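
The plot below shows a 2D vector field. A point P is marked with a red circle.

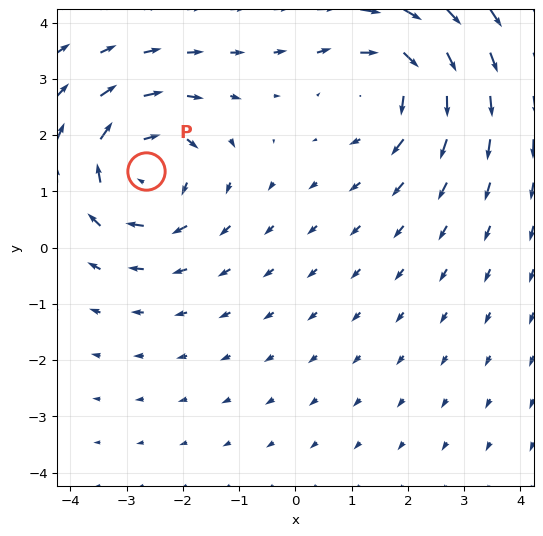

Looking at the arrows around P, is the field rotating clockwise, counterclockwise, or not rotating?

Near P at (-2.7, 1.4) the arrows circulate clockwise. The curl (z-component) there is about -4; negative curl means clockwise rotation.

clockwise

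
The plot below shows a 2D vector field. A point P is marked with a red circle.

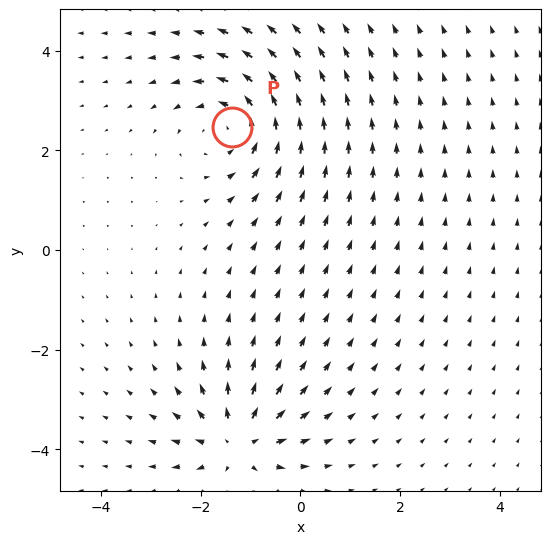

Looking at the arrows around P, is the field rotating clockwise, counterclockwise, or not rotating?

counterclockwise

Near P at (-1.4, 2.5) the arrows circulate counterclockwise. The curl (z-component) there is about +3; positive curl means counterclockwise rotation.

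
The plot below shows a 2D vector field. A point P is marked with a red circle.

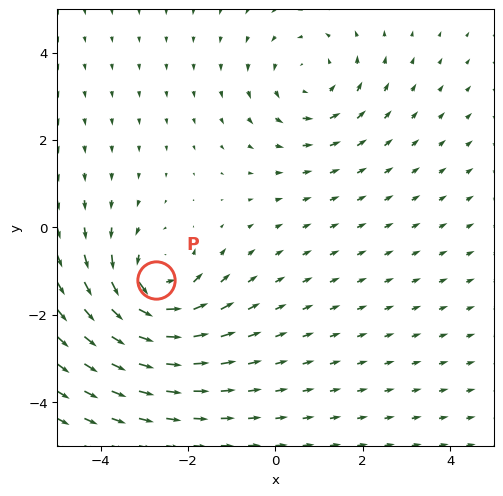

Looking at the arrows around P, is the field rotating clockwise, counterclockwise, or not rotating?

Near P at (-2.7, -1.2) the arrows circulate counterclockwise. The curl (z-component) there is about +4; positive curl means counterclockwise rotation.

counterclockwise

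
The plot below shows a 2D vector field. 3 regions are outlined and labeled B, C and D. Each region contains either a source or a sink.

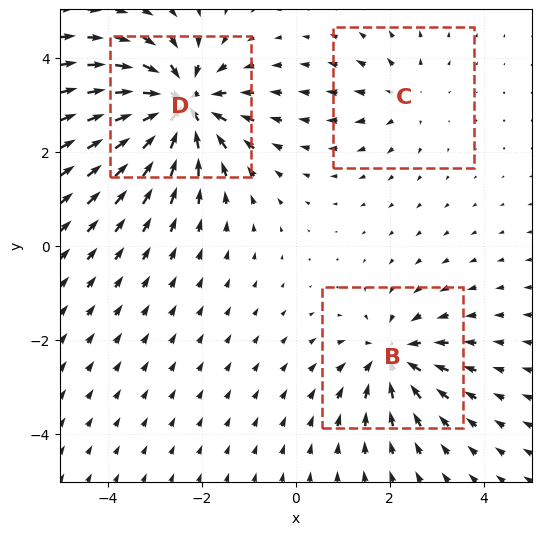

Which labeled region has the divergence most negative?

D

Divergence at each region's feature centre — B: about -4, C: about +2, D: about -6. Region D is most negative.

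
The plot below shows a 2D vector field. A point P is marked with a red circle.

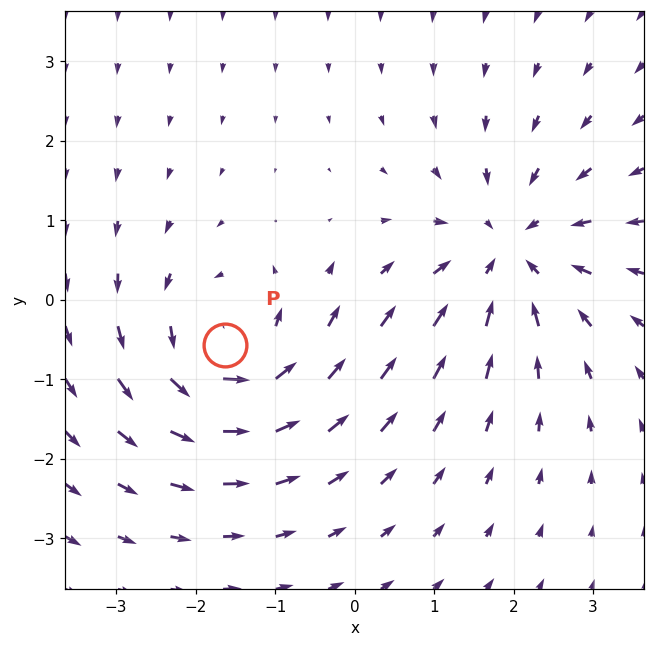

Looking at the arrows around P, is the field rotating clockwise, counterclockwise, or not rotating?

Near P at (-1.6, -0.6) the arrows circulate counterclockwise. The curl (z-component) there is about +4; positive curl means counterclockwise rotation.

counterclockwise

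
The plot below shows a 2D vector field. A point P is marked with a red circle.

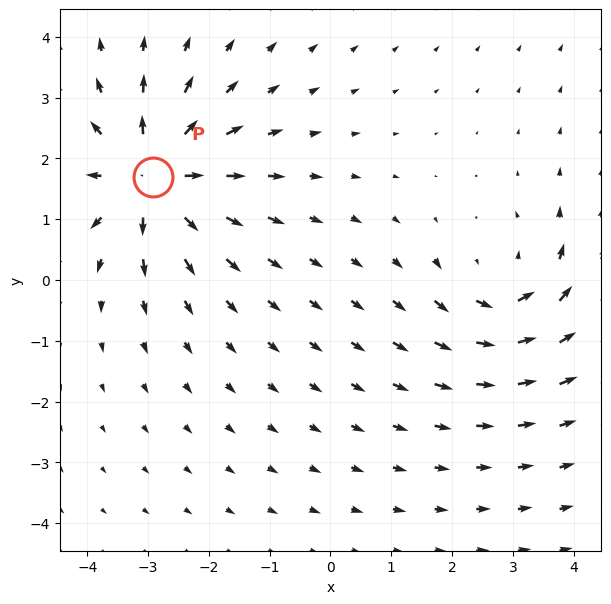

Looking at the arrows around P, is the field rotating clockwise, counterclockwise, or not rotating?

Near P at (-2.9, 1.7) the arrows show no circulation. The curl there is ≈0.

not rotating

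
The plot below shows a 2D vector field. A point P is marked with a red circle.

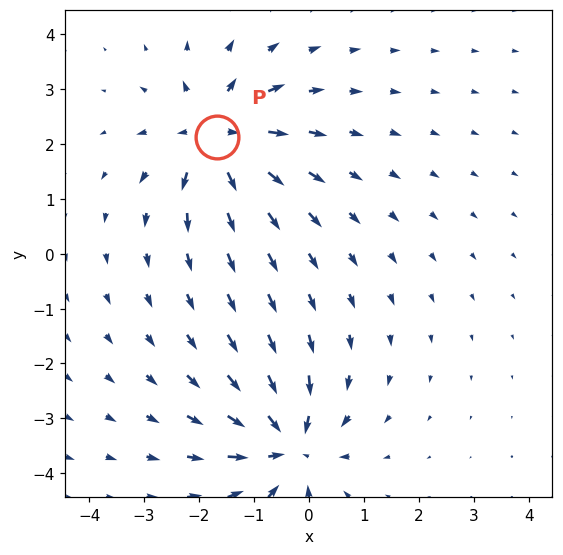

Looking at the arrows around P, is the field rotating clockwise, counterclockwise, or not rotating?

not rotating

Near P at (-1.7, 2.1) the arrows show no circulation. The curl there is ≈0.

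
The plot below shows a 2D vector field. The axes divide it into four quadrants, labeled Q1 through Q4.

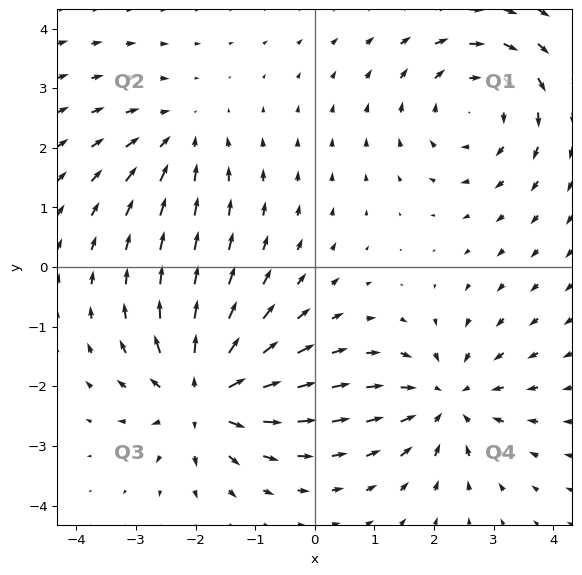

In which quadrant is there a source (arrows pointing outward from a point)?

The source sits at approximately (-1.9, -2.2), which lies in quadrant Q3. The divergence there is about +6, positive as expected for a source.

Q3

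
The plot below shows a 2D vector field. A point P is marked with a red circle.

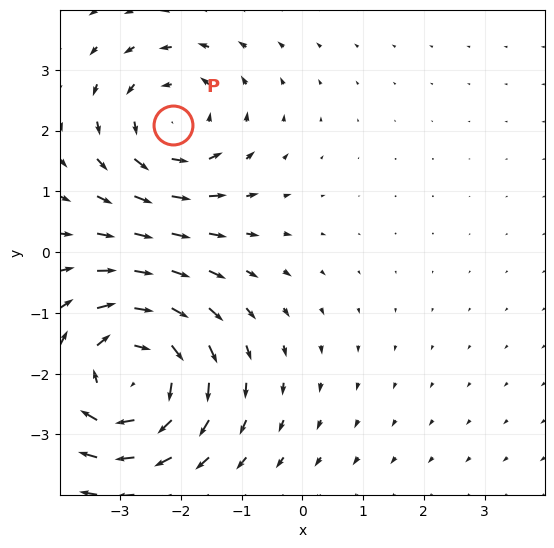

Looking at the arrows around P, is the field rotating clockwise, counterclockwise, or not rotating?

Near P at (-2.1, 2.1) the arrows circulate counterclockwise. The curl (z-component) there is about +3; positive curl means counterclockwise rotation.

counterclockwise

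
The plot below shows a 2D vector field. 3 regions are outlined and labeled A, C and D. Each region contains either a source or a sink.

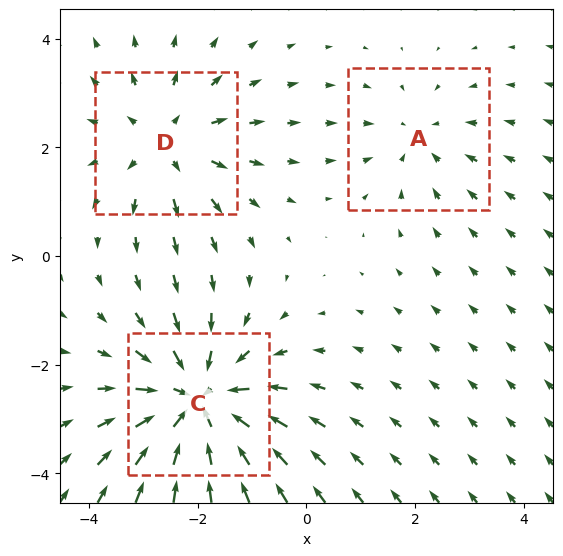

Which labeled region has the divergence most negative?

Divergence at each region's feature centre — A: about -2, C: about -4, D: about +3. Region C is most negative.

C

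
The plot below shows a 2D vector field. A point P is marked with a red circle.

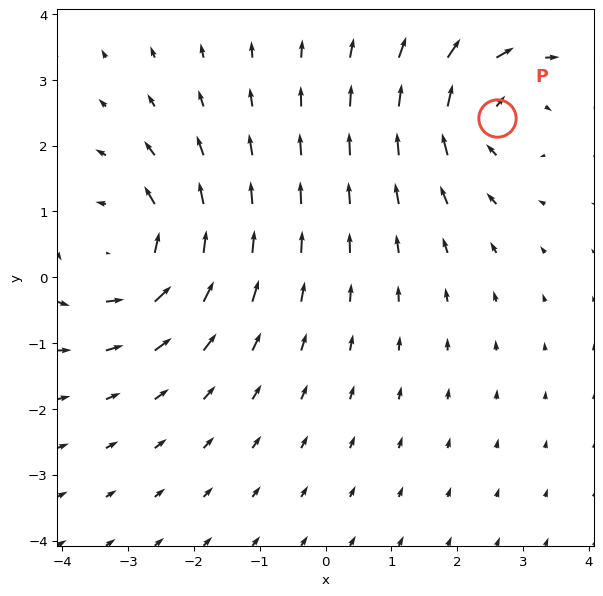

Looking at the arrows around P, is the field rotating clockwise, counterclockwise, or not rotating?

clockwise

Near P at (2.6, 2.4) the arrows circulate clockwise. The curl (z-component) there is about -5; negative curl means clockwise rotation.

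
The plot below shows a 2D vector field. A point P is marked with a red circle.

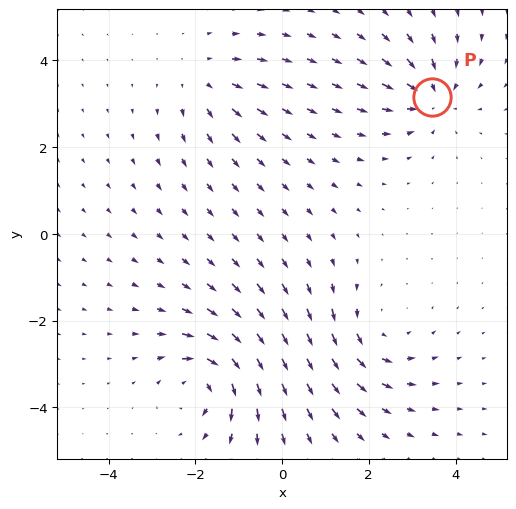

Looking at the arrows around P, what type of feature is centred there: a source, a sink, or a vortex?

sink

At P (3.5, 3.2) the arrows converge inward. Divergence about -5, curl ≈0 — negative divergence with near-zero curl is a sink.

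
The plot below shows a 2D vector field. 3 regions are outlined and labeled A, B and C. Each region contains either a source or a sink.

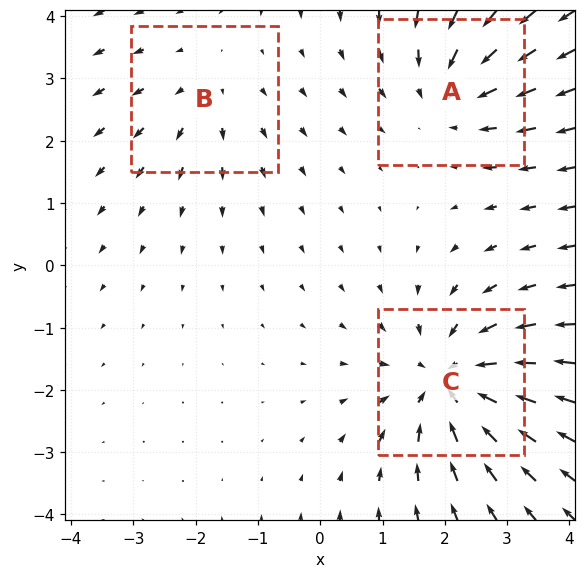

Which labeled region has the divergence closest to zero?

B

Divergence at each region's feature centre — A: about -3, B: about +2, C: about -4. Region B is closest to zero.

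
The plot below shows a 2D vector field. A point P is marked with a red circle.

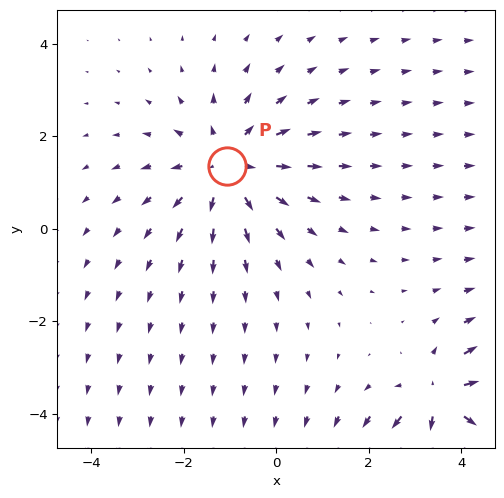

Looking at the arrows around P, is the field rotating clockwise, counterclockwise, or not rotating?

not rotating

Near P at (-1.1, 1.3) the arrows show no circulation. The curl there is ≈0.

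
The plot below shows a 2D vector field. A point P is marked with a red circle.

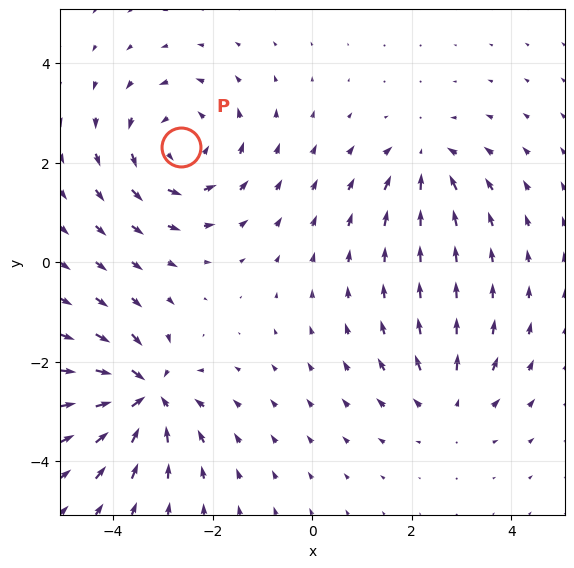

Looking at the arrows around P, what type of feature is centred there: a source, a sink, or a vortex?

At P (-2.6, 2.3) the arrows circulate counterclockwise. Divergence ≈0, curl about +4 — near-zero divergence with nonzero curl is a vortex.

vortex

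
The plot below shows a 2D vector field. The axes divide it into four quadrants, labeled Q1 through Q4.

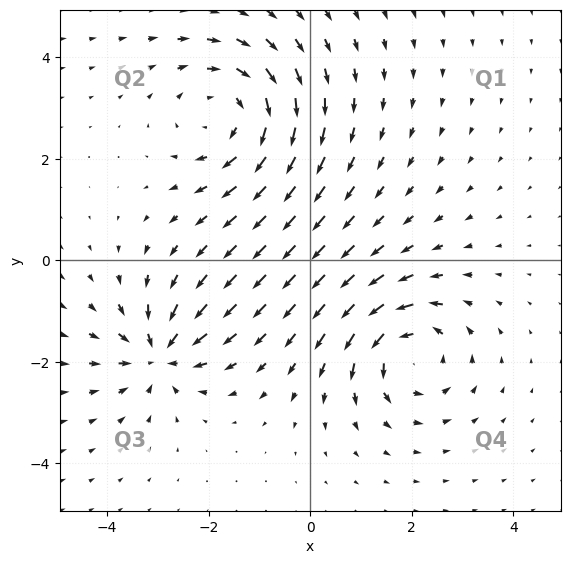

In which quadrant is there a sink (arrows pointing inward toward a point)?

The sink sits at approximately (-3.0, -1.8), which lies in quadrant Q3. The divergence there is about -5, negative as expected for a sink.

Q3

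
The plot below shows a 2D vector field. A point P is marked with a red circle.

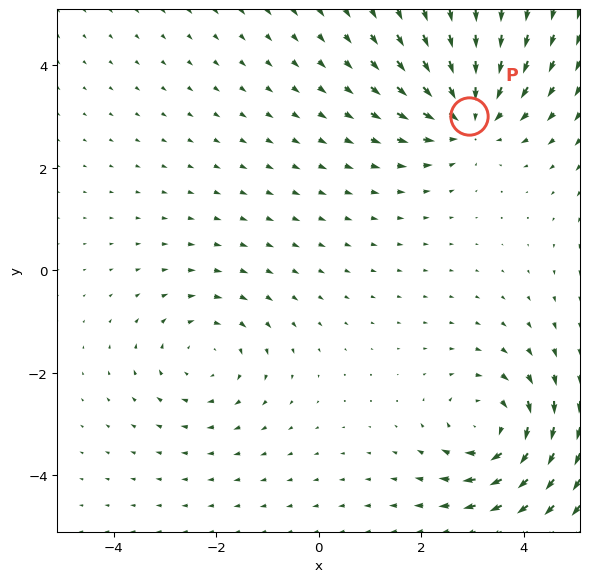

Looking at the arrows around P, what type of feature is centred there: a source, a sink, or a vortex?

sink

At P (2.9, 3.0) the arrows converge inward. Divergence about -4, curl ≈0 — negative divergence with near-zero curl is a sink.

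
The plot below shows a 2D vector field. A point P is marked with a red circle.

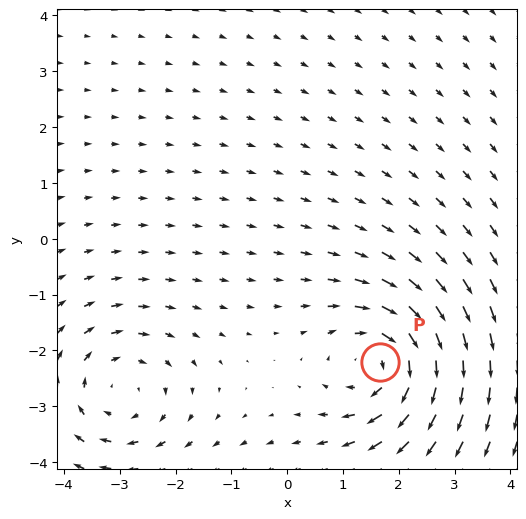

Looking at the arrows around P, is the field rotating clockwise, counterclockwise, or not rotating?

Near P at (1.7, -2.2) the arrows circulate clockwise. The curl (z-component) there is about -4; negative curl means clockwise rotation.

clockwise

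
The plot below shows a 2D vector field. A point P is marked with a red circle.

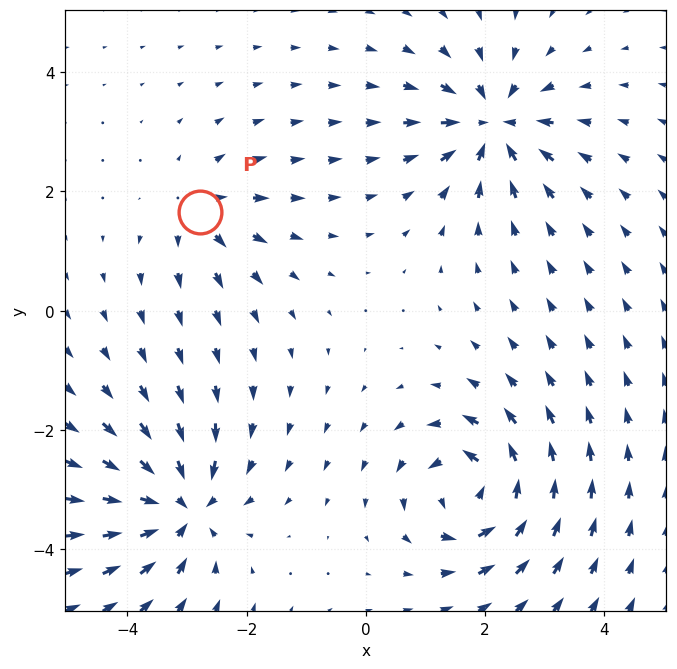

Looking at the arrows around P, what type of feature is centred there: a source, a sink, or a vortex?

source

At P (-2.8, 1.7) the arrows spread outward. Divergence about +3, curl ≈0 — positive divergence with near-zero curl is a source.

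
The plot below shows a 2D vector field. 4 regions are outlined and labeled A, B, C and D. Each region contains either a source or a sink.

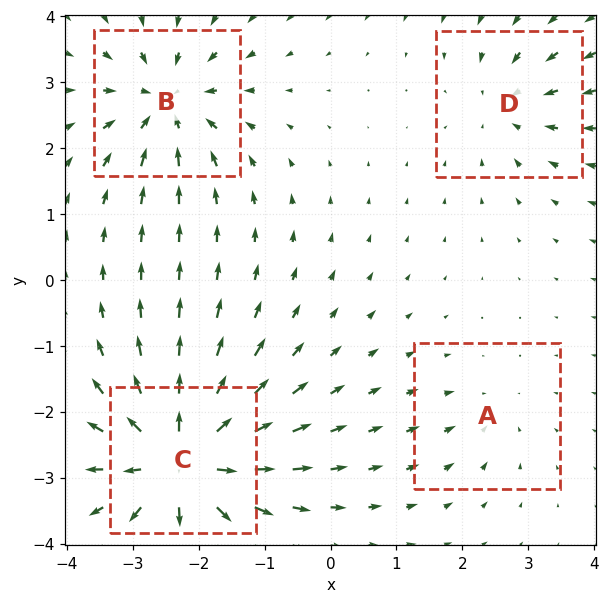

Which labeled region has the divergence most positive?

Divergence at each region's feature centre — A: about -2, B: about -6, C: about +9, D: about -4. Region C is most positive.

C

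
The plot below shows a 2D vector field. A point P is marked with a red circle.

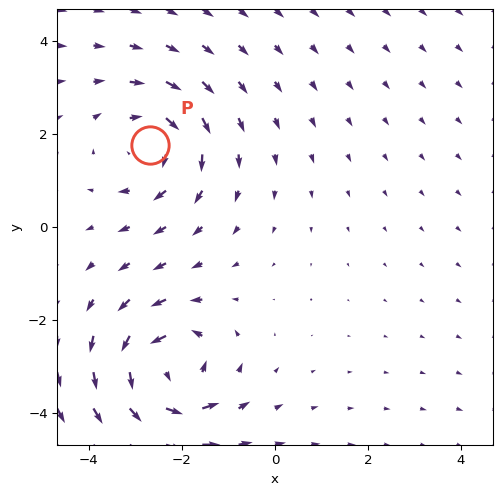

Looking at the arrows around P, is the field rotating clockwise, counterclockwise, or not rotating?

Near P at (-2.7, 1.8) the arrows circulate clockwise. The curl (z-component) there is about -3; negative curl means clockwise rotation.

clockwise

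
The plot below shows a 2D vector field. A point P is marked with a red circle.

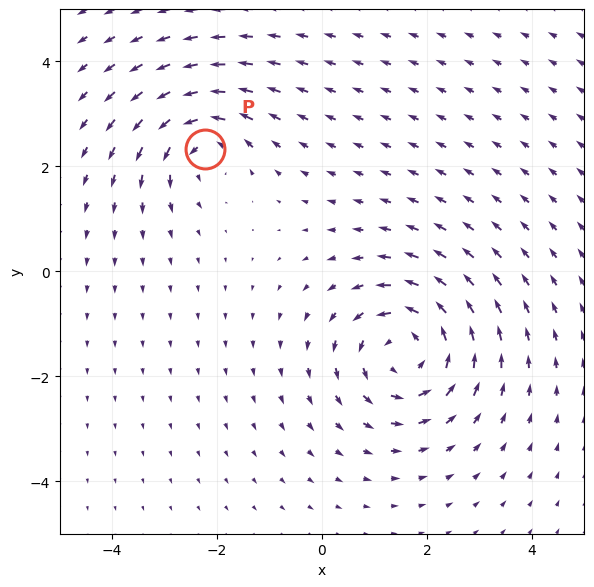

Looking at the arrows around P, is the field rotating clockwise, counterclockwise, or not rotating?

Near P at (-2.2, 2.3) the arrows circulate counterclockwise. The curl (z-component) there is about +4; positive curl means counterclockwise rotation.

counterclockwise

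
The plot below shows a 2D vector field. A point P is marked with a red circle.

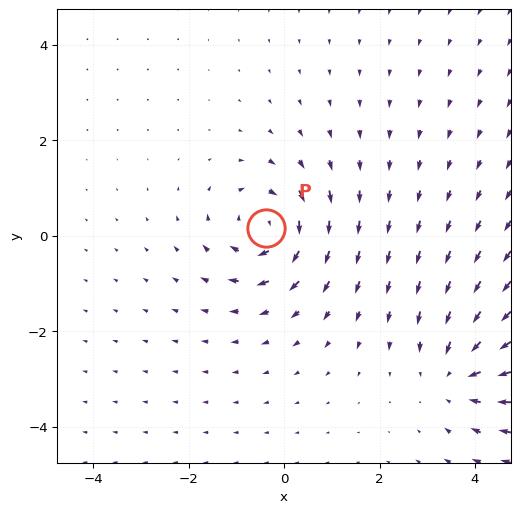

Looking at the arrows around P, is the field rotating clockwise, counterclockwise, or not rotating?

clockwise

Near P at (-0.4, 0.2) the arrows circulate clockwise. The curl (z-component) there is about -6; negative curl means clockwise rotation.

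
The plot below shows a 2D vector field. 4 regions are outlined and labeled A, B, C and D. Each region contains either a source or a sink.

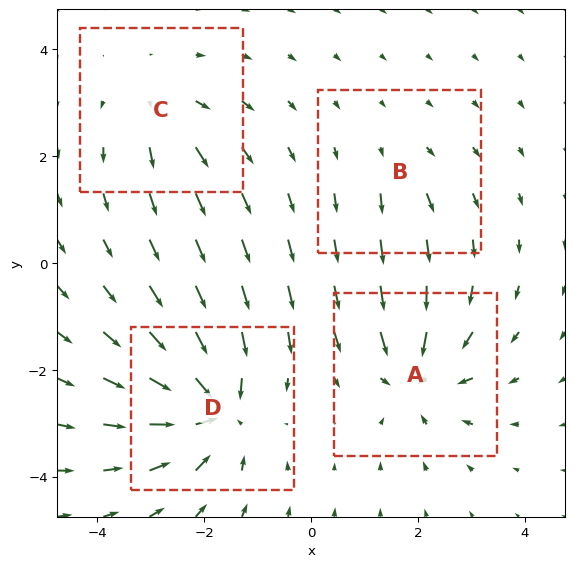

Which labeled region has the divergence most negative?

Divergence at each region's feature centre — A: about -6, B: about +2, C: about +4, D: about -7. Region D is most negative.

D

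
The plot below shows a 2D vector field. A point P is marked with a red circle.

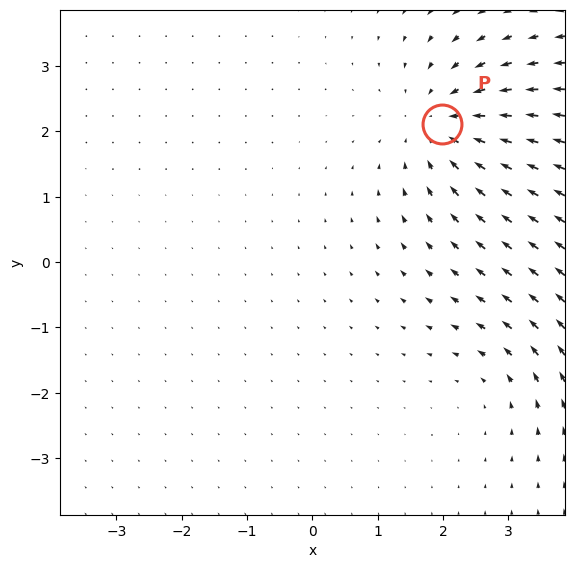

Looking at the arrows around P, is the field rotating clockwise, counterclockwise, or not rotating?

not rotating

Near P at (2.0, 2.1) the arrows show no circulation. The curl there is ≈0.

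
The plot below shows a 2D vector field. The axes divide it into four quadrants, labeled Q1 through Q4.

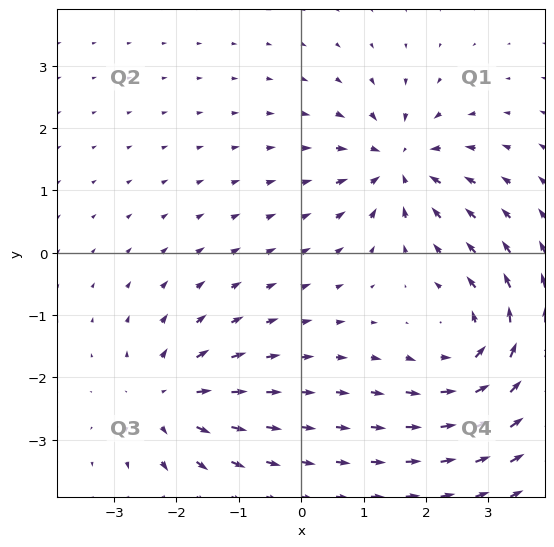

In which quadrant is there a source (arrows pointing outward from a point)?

Q3

The source sits at approximately (-2.2, -2.3), which lies in quadrant Q3. The divergence there is about +4, positive as expected for a source.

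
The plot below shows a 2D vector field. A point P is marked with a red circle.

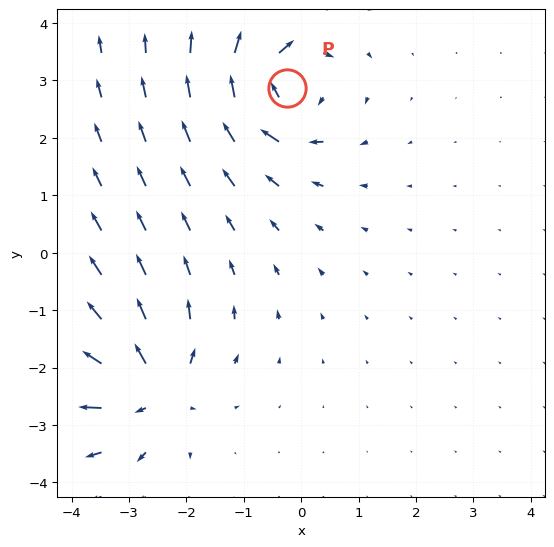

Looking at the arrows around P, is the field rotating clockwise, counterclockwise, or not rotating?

Near P at (-0.2, 2.9) the arrows circulate clockwise. The curl (z-component) there is about -6; negative curl means clockwise rotation.

clockwise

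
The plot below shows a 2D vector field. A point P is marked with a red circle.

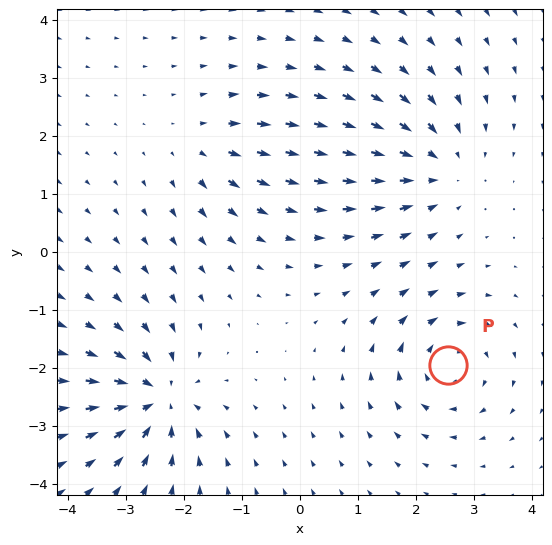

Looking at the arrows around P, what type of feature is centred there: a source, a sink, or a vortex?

vortex

At P (2.5, -2.0) the arrows circulate clockwise. Divergence ≈0, curl about -5 — near-zero divergence with nonzero curl is a vortex.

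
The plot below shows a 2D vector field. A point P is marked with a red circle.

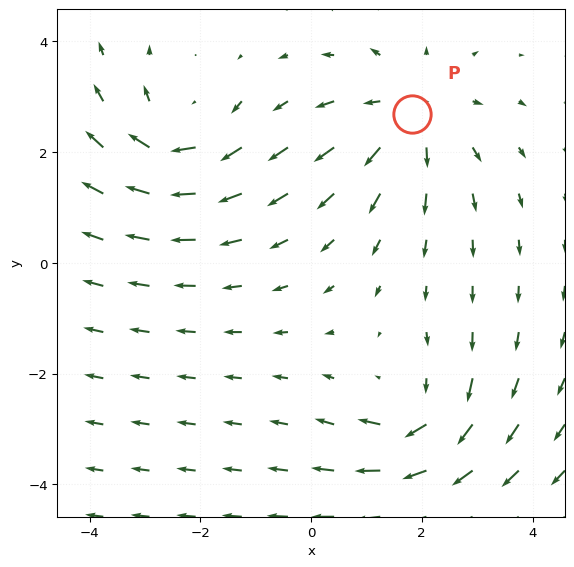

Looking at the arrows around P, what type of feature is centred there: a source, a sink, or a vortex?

source

At P (1.8, 2.7) the arrows spread outward. Divergence about +4, curl ≈0 — positive divergence with near-zero curl is a source.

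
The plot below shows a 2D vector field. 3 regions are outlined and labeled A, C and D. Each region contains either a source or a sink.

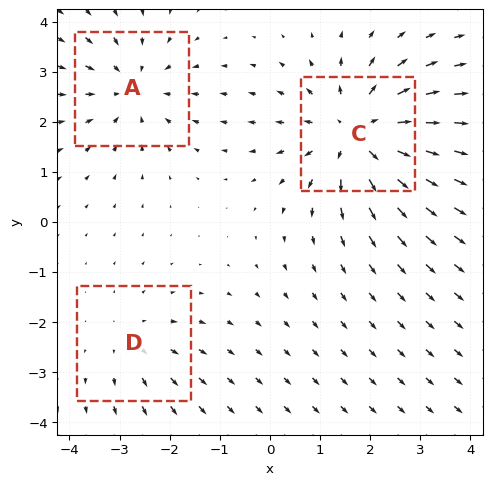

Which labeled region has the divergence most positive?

C

Divergence at each region's feature centre — A: about -3, C: about +4, D: about +2. Region C is most positive.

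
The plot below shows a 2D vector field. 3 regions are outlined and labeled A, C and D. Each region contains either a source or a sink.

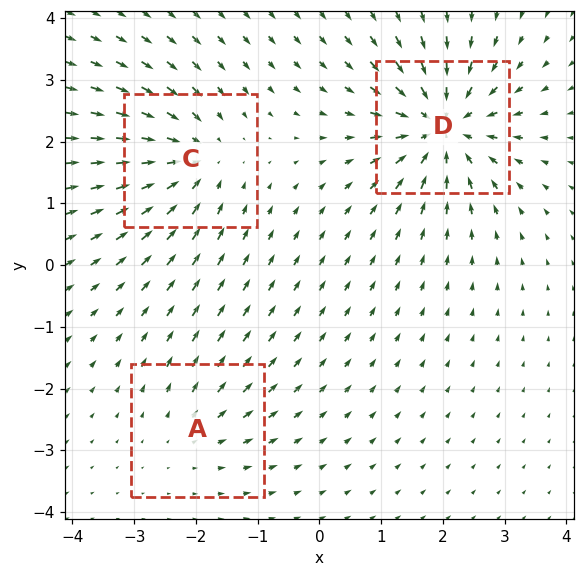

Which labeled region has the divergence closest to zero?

Divergence at each region's feature centre — A: about +2, C: about -4, D: about -6. Region A is closest to zero.

A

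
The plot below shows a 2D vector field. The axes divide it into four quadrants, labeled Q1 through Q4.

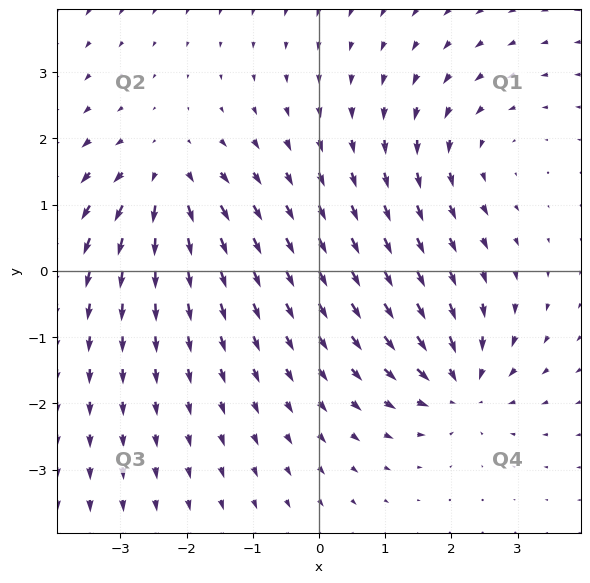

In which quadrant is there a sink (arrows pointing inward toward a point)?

Q4

The sink sits at approximately (2.1, -1.7), which lies in quadrant Q4. The divergence there is about -5, negative as expected for a sink.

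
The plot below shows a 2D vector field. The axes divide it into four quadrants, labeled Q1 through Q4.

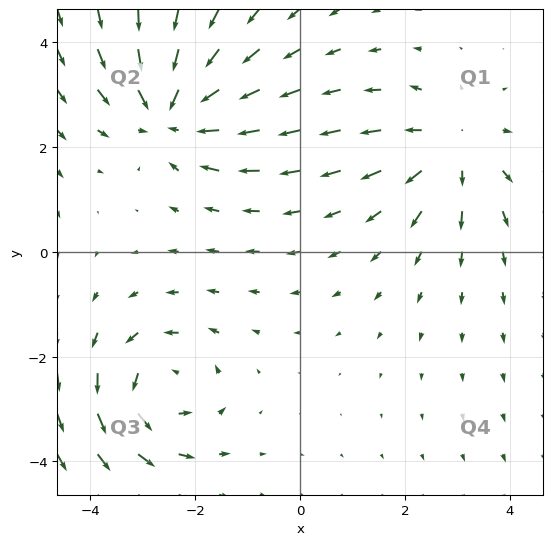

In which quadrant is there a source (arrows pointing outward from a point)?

The source sits at approximately (2.9, 2.0), which lies in quadrant Q1. The divergence there is about +3, positive as expected for a source.

Q1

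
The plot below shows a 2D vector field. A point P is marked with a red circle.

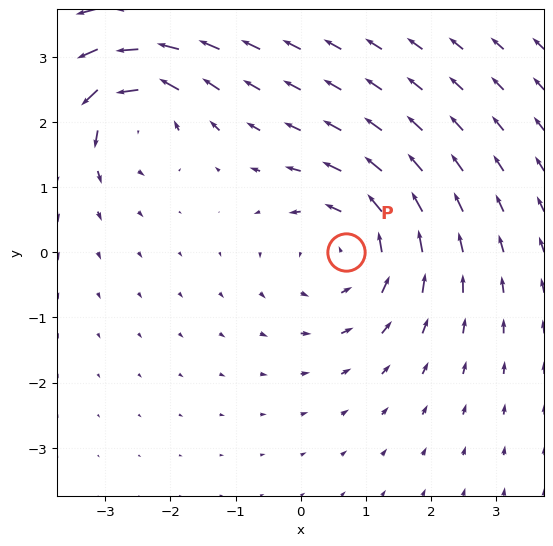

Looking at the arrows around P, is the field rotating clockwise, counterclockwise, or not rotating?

Near P at (0.7, 0.0) the arrows circulate counterclockwise. The curl (z-component) there is about +4; positive curl means counterclockwise rotation.

counterclockwise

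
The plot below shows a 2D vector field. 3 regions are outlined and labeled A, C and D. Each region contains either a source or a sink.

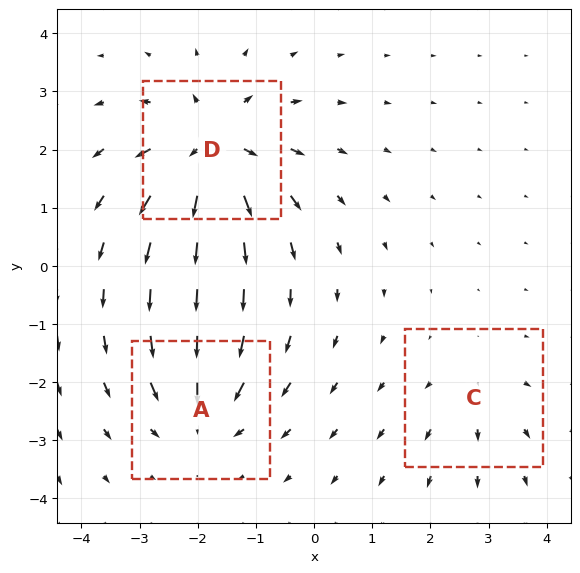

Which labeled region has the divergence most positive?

D

Divergence at each region's feature centre — A: about -3, C: about +2, D: about +5. Region D is most positive.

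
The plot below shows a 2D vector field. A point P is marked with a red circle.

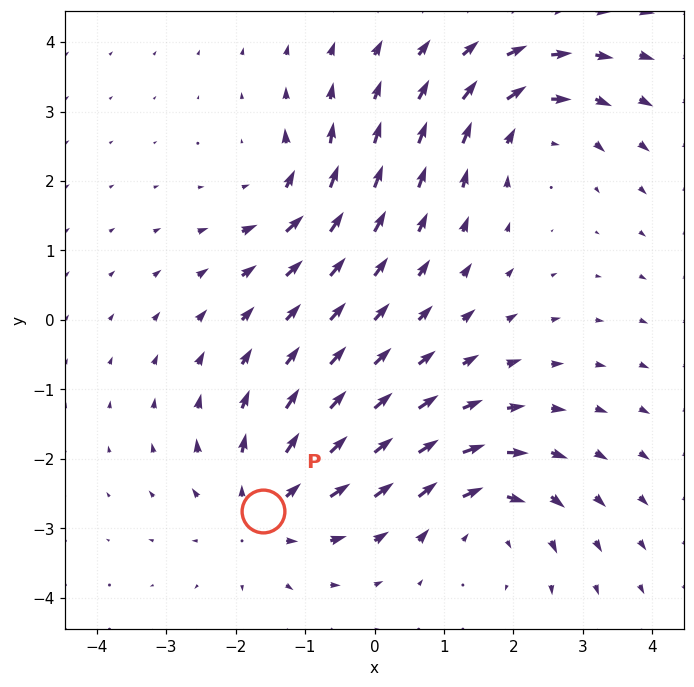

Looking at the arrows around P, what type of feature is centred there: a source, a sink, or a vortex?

source

At P (-1.6, -2.7) the arrows spread outward. Divergence about +4, curl ≈0 — positive divergence with near-zero curl is a source.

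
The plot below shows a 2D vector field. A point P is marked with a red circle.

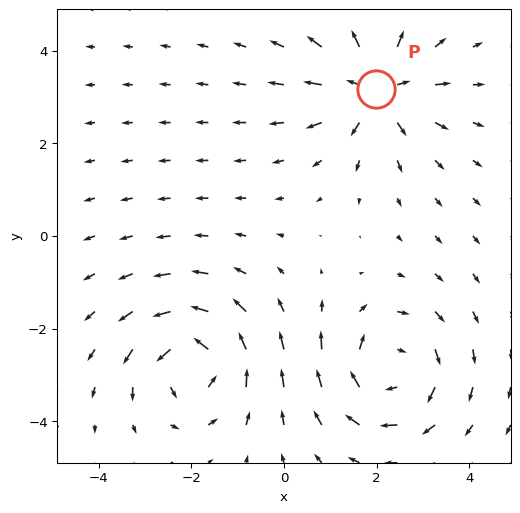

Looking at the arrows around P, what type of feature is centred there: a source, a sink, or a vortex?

source

At P (2.0, 3.2) the arrows spread outward. Divergence about +5, curl ≈0 — positive divergence with near-zero curl is a source.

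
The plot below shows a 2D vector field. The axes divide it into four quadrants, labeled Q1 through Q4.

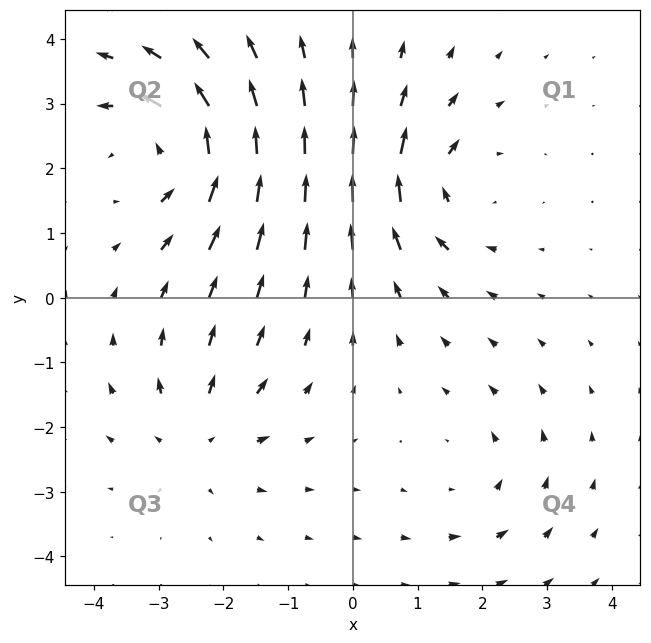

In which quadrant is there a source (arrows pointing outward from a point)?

Q3

The source sits at approximately (-2.4, -2.1), which lies in quadrant Q3. The divergence there is about +3, positive as expected for a source.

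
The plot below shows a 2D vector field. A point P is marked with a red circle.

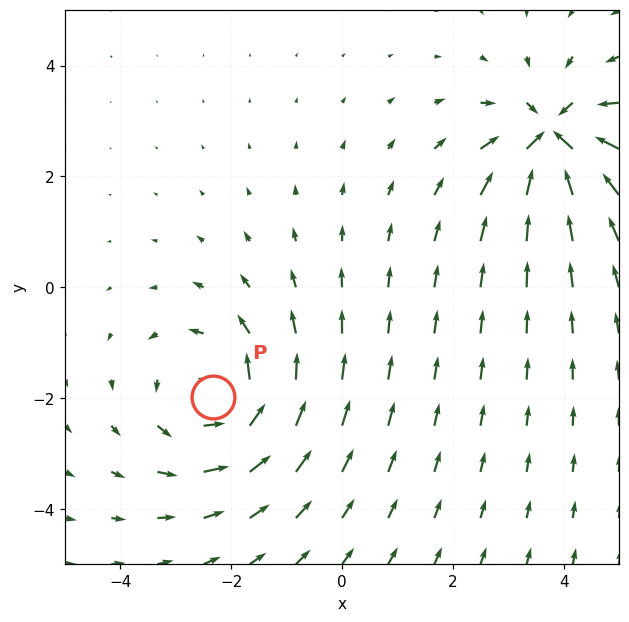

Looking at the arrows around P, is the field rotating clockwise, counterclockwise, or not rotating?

counterclockwise

Near P at (-2.3, -2.0) the arrows circulate counterclockwise. The curl (z-component) there is about +4; positive curl means counterclockwise rotation.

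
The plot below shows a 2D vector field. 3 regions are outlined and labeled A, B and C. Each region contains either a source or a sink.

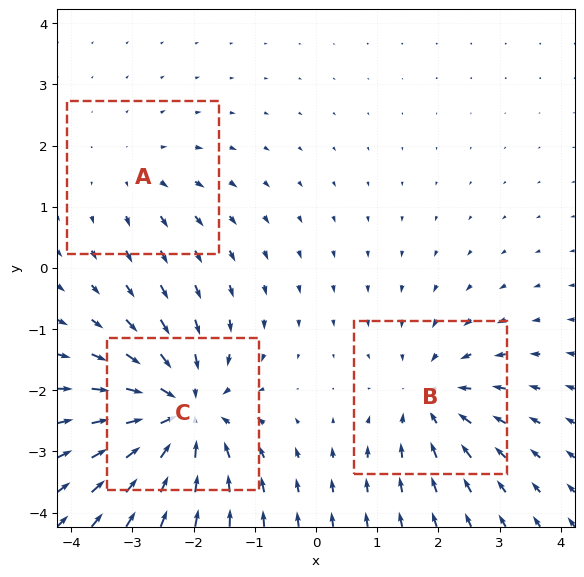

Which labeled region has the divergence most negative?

Divergence at each region's feature centre — A: about +2, B: about -3, C: about -5. Region C is most negative.

C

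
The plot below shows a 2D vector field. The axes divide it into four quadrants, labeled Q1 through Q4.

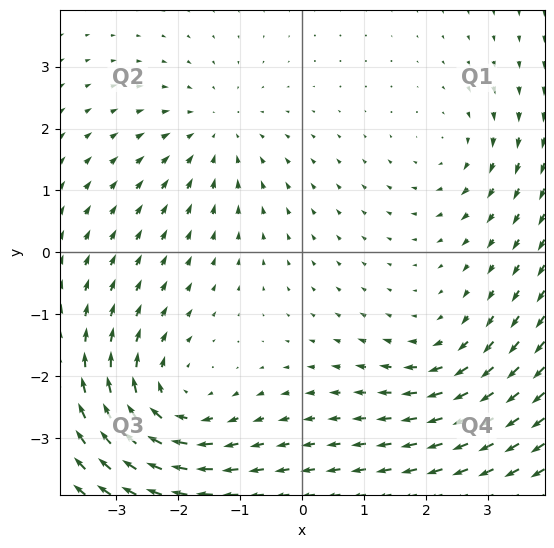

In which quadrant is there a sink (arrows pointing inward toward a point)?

The sink sits at approximately (-1.4, 1.9), which lies in quadrant Q2. The divergence there is about -3, negative as expected for a sink.

Q2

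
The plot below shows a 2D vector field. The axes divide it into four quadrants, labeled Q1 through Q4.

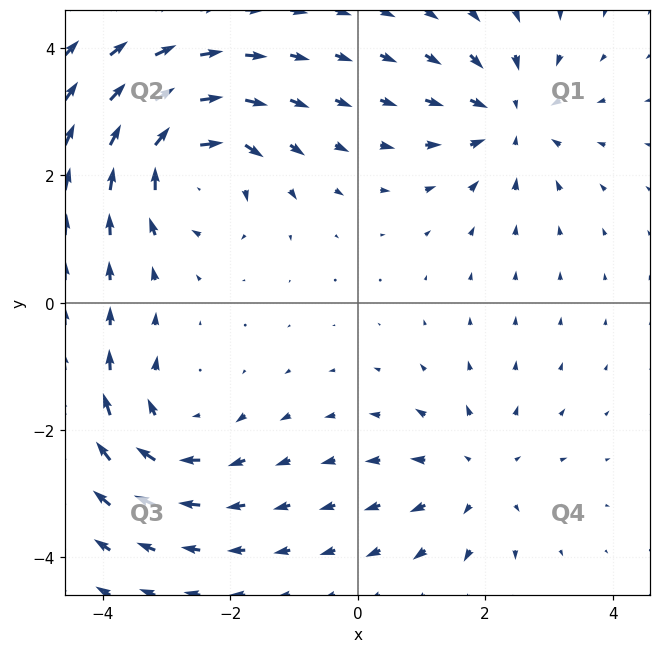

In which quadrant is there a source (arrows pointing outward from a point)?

Q4

The source sits at approximately (1.9, -2.7), which lies in quadrant Q4. The divergence there is about +3, positive as expected for a source.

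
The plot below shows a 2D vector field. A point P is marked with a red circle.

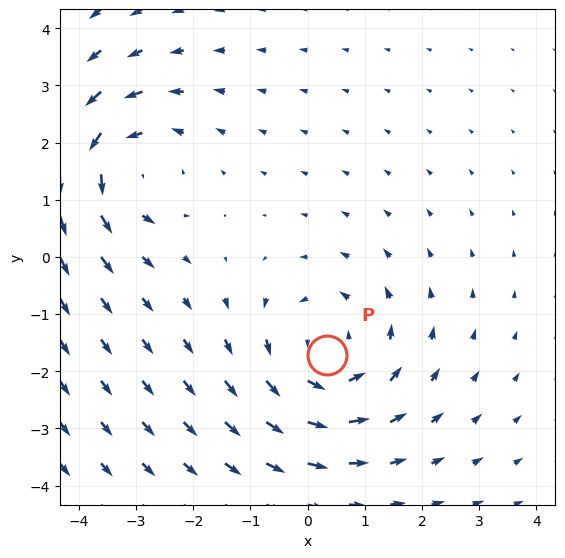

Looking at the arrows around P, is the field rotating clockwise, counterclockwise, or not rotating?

counterclockwise

Near P at (0.3, -1.7) the arrows circulate counterclockwise. The curl (z-component) there is about +3; positive curl means counterclockwise rotation.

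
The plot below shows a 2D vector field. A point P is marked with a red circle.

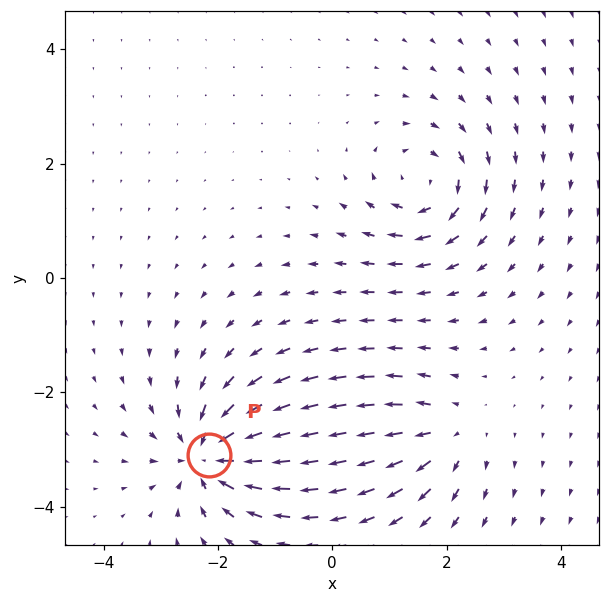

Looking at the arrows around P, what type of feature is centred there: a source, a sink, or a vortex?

sink

At P (-2.2, -3.1) the arrows converge inward. Divergence about -6, curl ≈0 — negative divergence with near-zero curl is a sink.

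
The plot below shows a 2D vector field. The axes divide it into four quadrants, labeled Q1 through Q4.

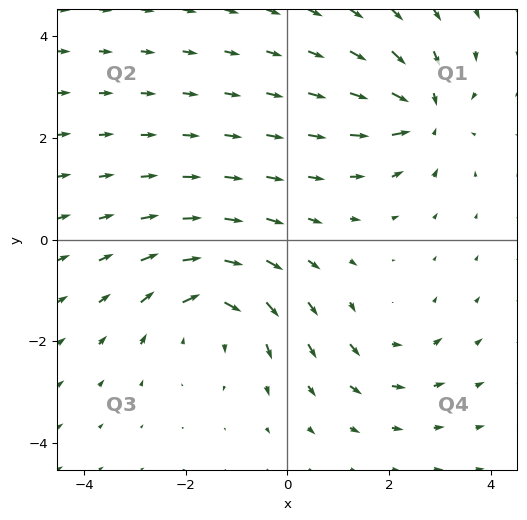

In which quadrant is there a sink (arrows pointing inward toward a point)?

The sink sits at approximately (2.7, 2.5), which lies in quadrant Q1. The divergence there is about -5, negative as expected for a sink.

Q1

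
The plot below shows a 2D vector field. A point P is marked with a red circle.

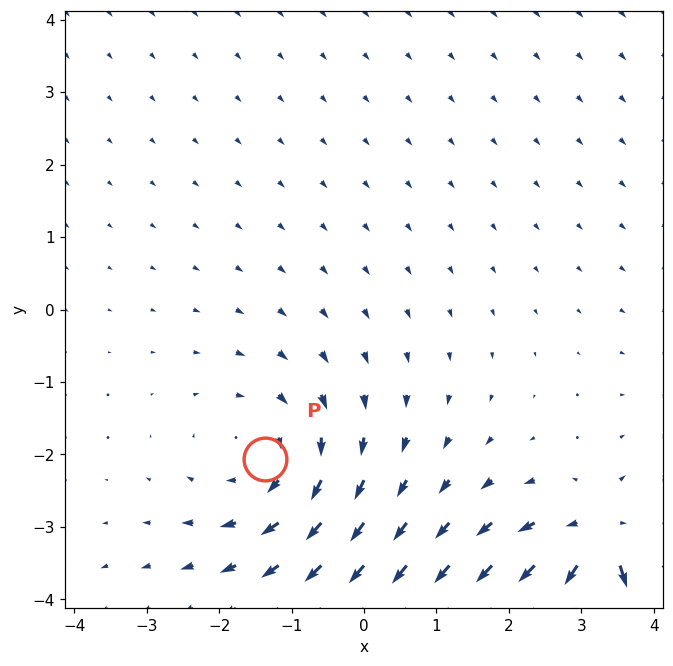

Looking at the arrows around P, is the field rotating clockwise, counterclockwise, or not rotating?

Near P at (-1.4, -2.1) the arrows circulate clockwise. The curl (z-component) there is about -3; negative curl means clockwise rotation.

clockwise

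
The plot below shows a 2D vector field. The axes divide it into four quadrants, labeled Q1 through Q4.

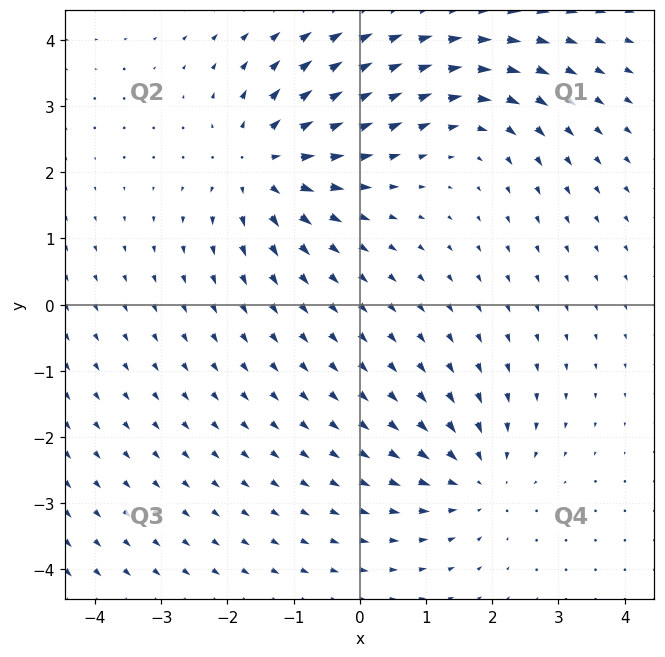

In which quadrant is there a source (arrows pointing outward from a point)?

Q2

The source sits at approximately (-1.5, 2.1), which lies in quadrant Q2. The divergence there is about +4, positive as expected for a source.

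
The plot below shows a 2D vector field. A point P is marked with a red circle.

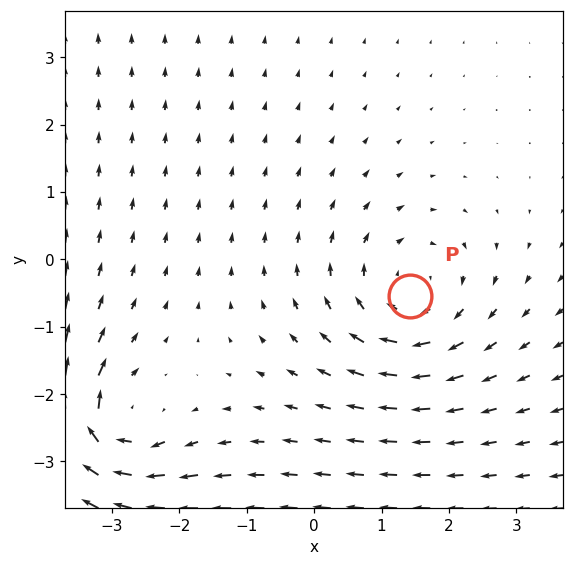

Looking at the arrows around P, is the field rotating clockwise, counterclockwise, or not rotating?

Near P at (1.4, -0.5) the arrows circulate clockwise. The curl (z-component) there is about -3; negative curl means clockwise rotation.

clockwise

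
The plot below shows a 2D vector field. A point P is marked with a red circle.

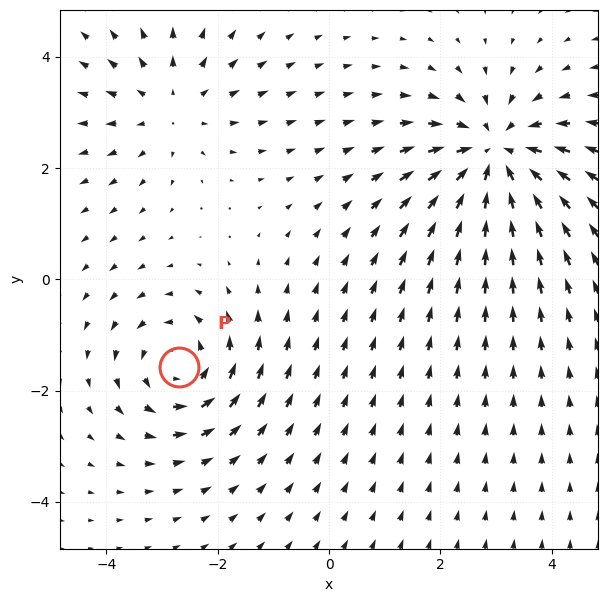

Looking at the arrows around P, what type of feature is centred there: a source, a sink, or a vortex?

At P (-2.7, -1.6) the arrows circulate counterclockwise. Divergence ≈0, curl about +3 — near-zero divergence with nonzero curl is a vortex.

vortex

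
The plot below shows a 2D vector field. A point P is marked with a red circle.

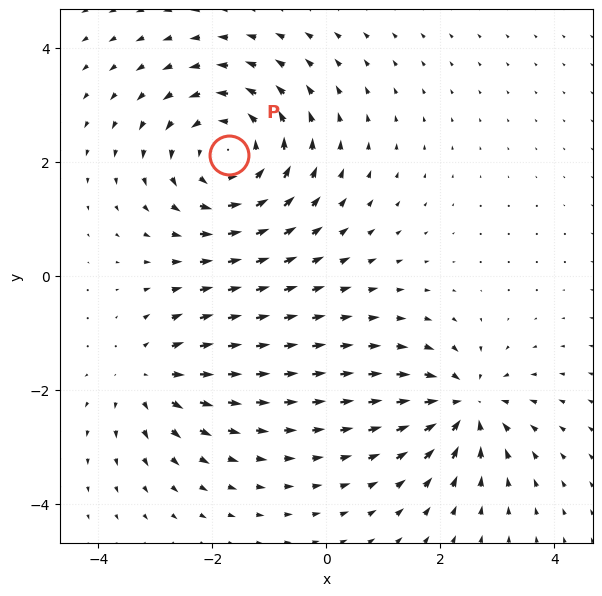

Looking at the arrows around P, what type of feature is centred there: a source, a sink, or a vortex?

At P (-1.7, 2.1) the arrows circulate counterclockwise. Divergence ≈0, curl about +4 — near-zero divergence with nonzero curl is a vortex.

vortex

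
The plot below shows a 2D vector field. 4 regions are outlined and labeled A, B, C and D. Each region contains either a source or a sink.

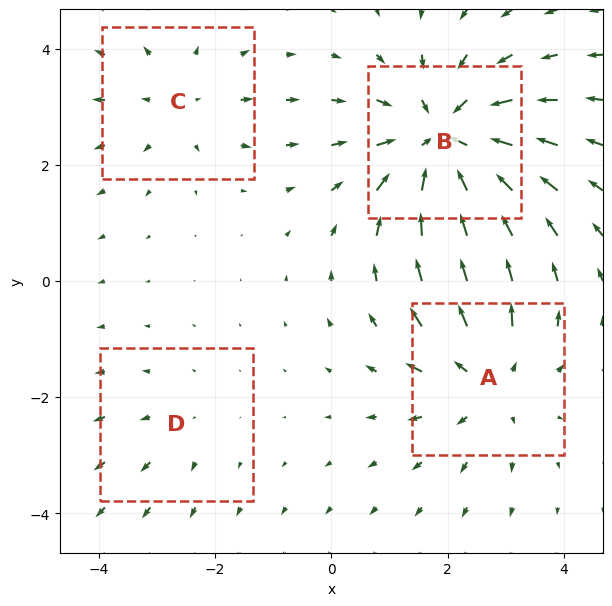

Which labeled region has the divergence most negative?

Divergence at each region's feature centre — A: about +4, B: about -6, C: about +3, D: about +2. Region B is most negative.

B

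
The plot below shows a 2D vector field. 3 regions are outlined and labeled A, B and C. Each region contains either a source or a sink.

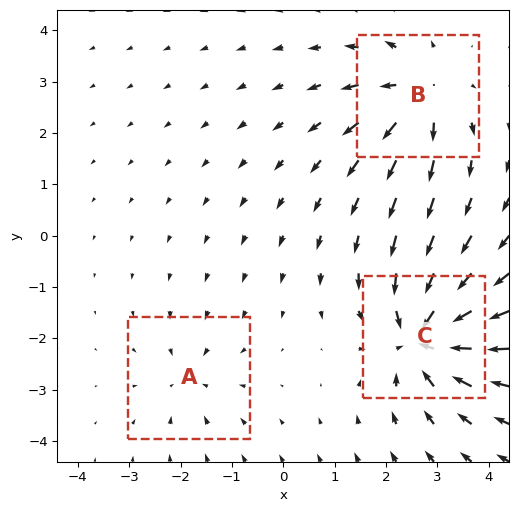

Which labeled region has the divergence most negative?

C

Divergence at each region's feature centre — A: about -2, B: about +4, C: about -6. Region C is most negative.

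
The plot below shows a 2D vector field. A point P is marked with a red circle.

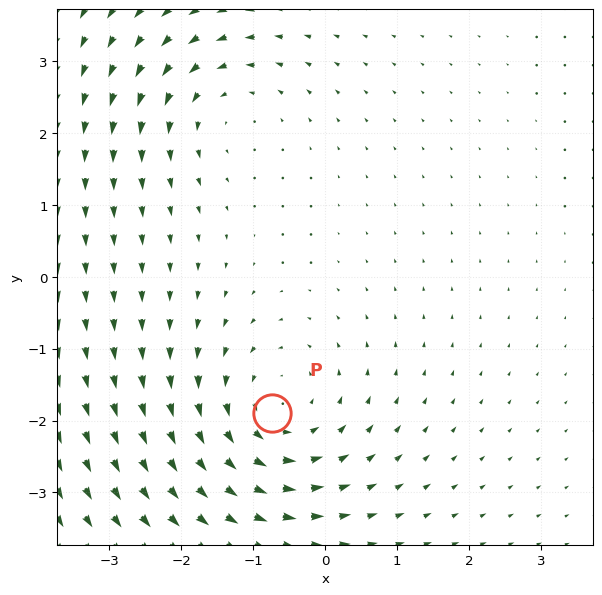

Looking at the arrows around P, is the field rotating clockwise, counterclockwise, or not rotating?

Near P at (-0.7, -1.9) the arrows circulate counterclockwise. The curl (z-component) there is about +4; positive curl means counterclockwise rotation.

counterclockwise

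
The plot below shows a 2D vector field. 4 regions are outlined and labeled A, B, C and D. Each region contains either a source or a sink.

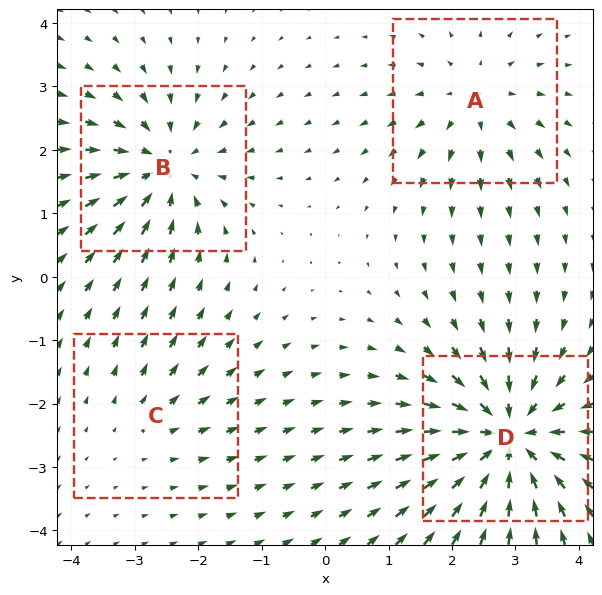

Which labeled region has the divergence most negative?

Divergence at each region's feature centre — A: about +4, B: about -5, C: about +2, D: about -7. Region D is most negative.

D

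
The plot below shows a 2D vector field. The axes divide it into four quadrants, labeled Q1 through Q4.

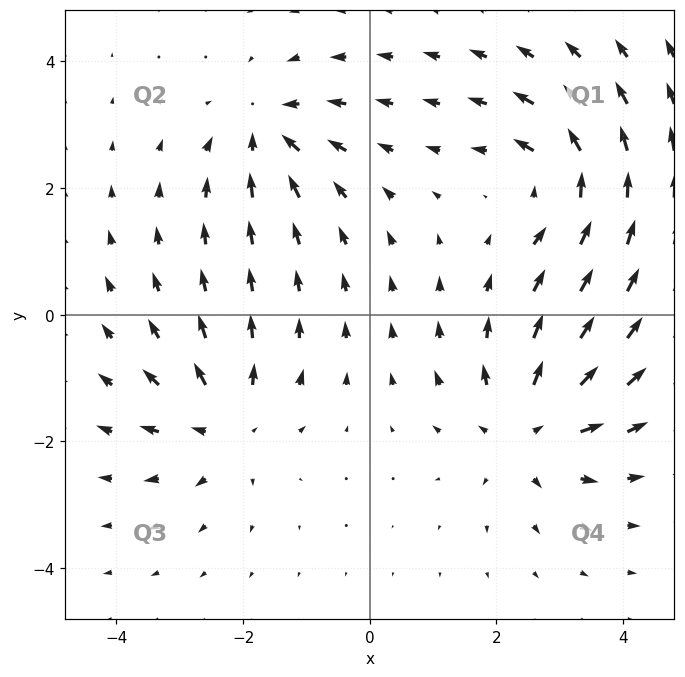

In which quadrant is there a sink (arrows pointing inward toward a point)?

Q2

The sink sits at approximately (-1.6, 2.9), which lies in quadrant Q2. The divergence there is about -5, negative as expected for a sink.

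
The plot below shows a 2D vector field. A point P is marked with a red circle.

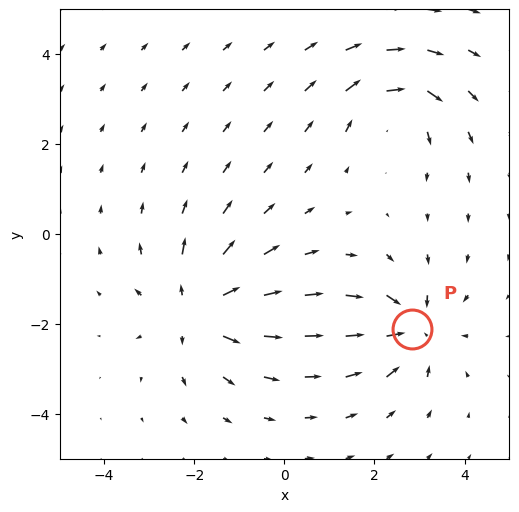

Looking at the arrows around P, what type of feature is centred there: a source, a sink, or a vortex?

At P (2.8, -2.1) the arrows converge inward. Divergence about -4, curl ≈0 — negative divergence with near-zero curl is a sink.

sink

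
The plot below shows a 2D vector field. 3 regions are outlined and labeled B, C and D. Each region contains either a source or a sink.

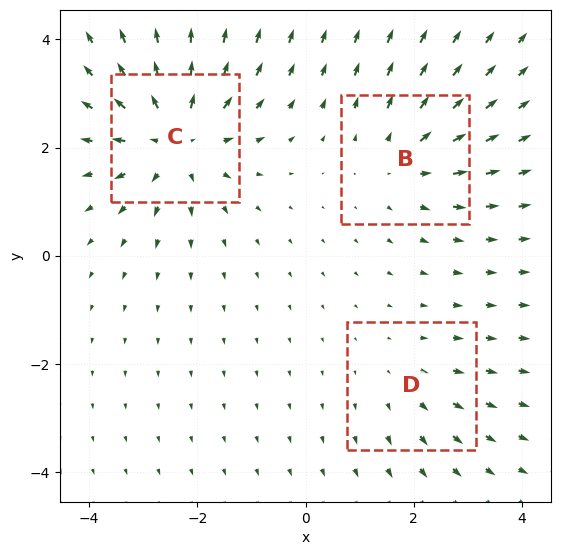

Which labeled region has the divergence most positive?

Divergence at each region's feature centre — B: about +3, C: about +5, D: about +2. Region C is most positive.

C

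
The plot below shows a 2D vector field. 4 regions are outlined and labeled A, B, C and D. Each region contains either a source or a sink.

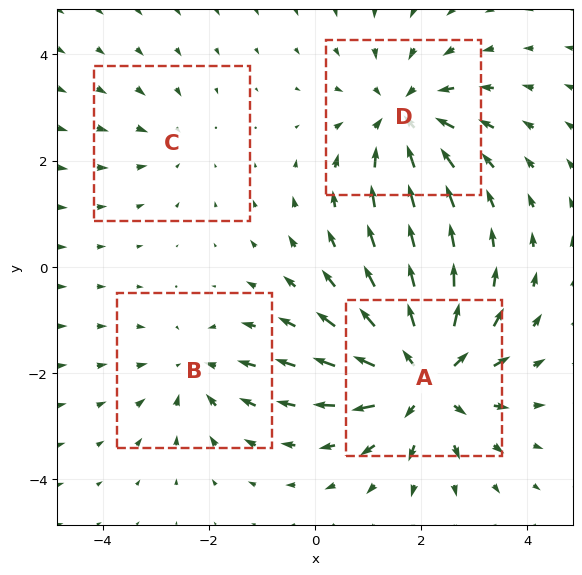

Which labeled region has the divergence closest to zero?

C

Divergence at each region's feature centre — A: about +6, B: about -3, C: about -2, D: about -4. Region C is closest to zero.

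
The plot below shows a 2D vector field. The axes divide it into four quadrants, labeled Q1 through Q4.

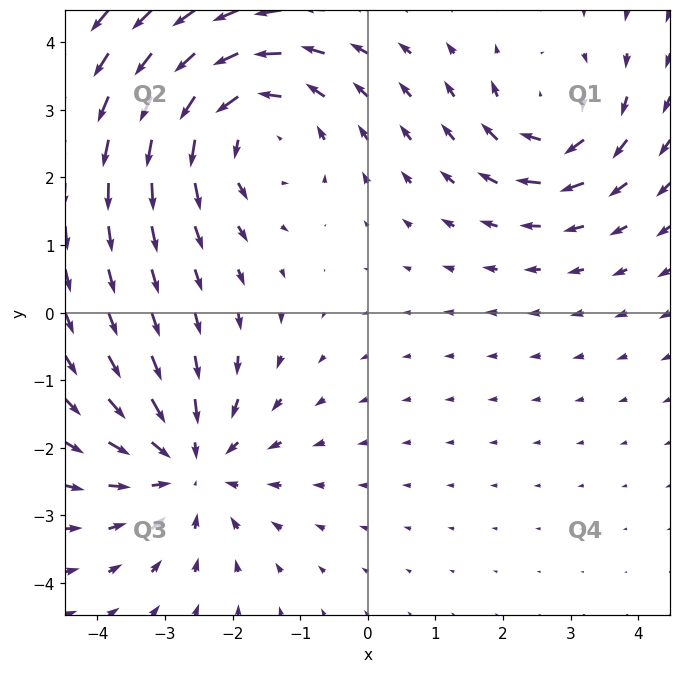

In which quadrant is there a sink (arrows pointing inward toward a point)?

Q3

The sink sits at approximately (-2.6, -2.3), which lies in quadrant Q3. The divergence there is about -3, negative as expected for a sink.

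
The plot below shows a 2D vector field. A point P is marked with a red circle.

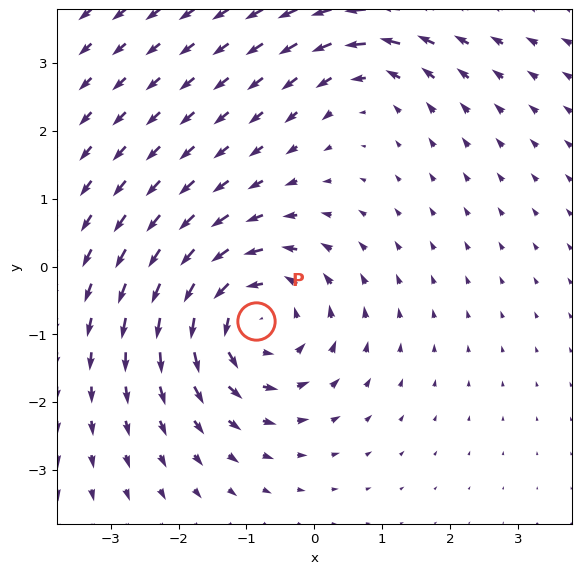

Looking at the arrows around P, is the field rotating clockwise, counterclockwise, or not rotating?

counterclockwise

Near P at (-0.9, -0.8) the arrows circulate counterclockwise. The curl (z-component) there is about +5; positive curl means counterclockwise rotation.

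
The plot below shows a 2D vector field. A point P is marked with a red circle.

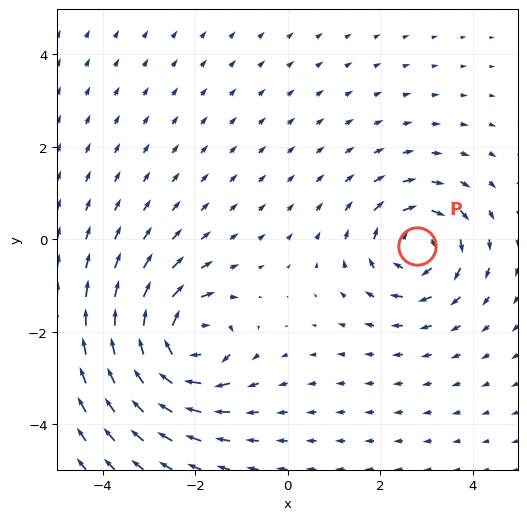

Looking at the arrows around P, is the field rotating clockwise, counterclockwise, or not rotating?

Near P at (2.8, -0.2) the arrows circulate clockwise. The curl (z-component) there is about -5; negative curl means clockwise rotation.

clockwise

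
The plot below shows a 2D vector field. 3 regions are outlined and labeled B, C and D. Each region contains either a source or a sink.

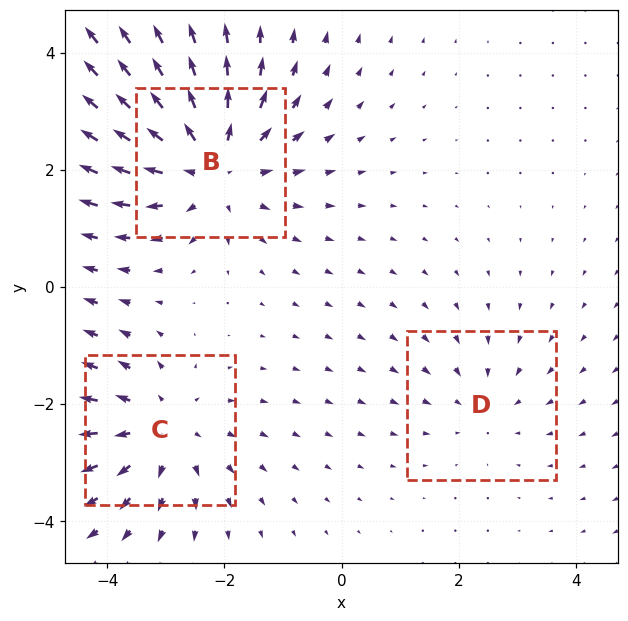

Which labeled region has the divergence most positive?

B

Divergence at each region's feature centre — B: about +4, C: about +3, D: about -2. Region B is most positive.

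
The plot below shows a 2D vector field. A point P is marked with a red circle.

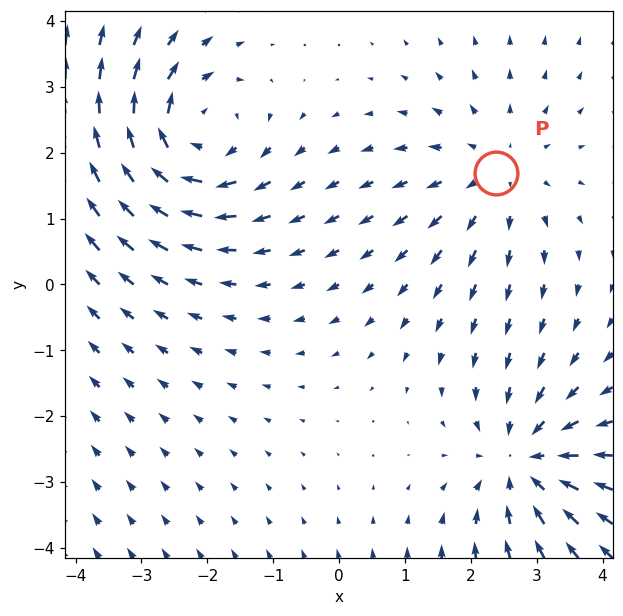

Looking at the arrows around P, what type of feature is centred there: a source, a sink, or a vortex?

source

At P (2.4, 1.7) the arrows spread outward. Divergence about +2, curl ≈0 — positive divergence with near-zero curl is a source.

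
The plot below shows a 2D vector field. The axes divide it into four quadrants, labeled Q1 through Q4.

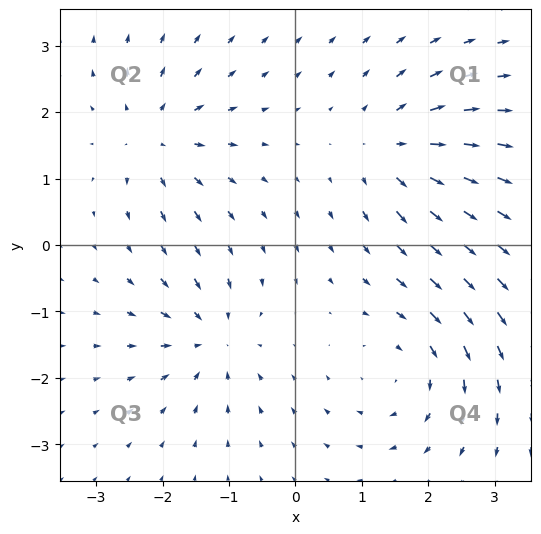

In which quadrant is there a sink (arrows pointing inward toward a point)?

The sink sits at approximately (-1.3, -1.4), which lies in quadrant Q3. The divergence there is about -5, negative as expected for a sink.

Q3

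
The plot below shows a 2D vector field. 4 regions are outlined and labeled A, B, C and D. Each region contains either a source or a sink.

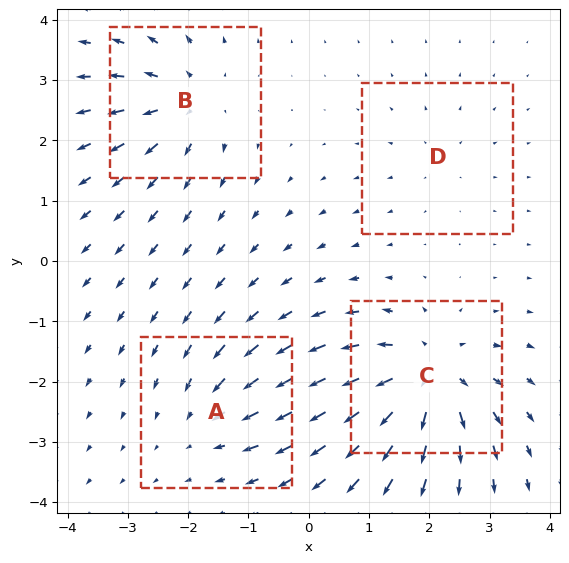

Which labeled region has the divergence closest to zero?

D

Divergence at each region's feature centre — A: about -4, B: about +6, C: about +8, D: about +2. Region D is closest to zero.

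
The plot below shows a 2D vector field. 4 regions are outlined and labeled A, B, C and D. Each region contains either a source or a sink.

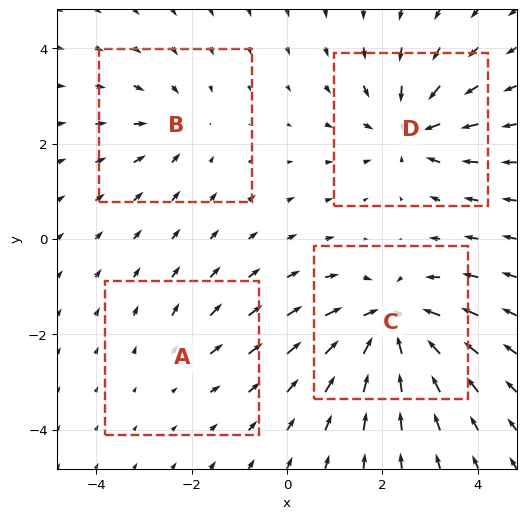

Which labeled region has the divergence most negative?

C

Divergence at each region's feature centre — A: about +2, B: about -3, C: about -7, D: about -5. Region C is most negative.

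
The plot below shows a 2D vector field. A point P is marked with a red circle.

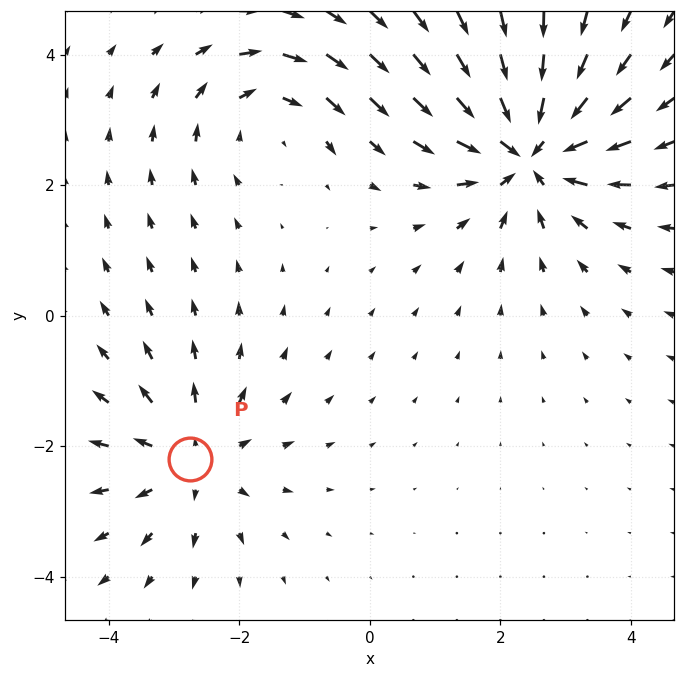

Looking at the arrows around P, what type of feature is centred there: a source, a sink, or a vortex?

At P (-2.7, -2.2) the arrows spread outward. Divergence about +3, curl ≈0 — positive divergence with near-zero curl is a source.

source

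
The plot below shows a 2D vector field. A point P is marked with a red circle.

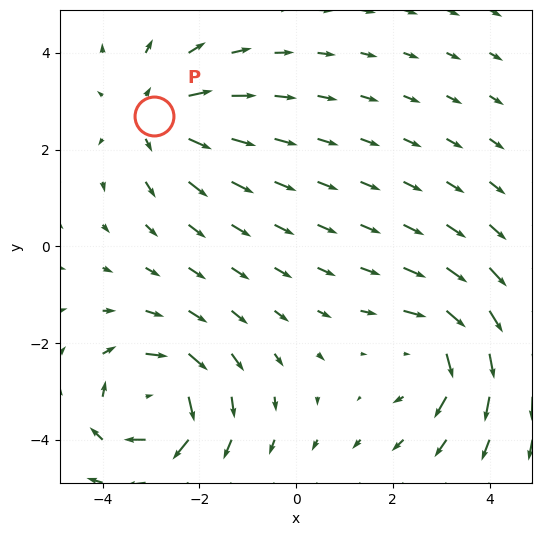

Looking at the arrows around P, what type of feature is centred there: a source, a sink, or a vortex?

source

At P (-2.9, 2.7) the arrows spread outward. Divergence about +3, curl ≈0 — positive divergence with near-zero curl is a source.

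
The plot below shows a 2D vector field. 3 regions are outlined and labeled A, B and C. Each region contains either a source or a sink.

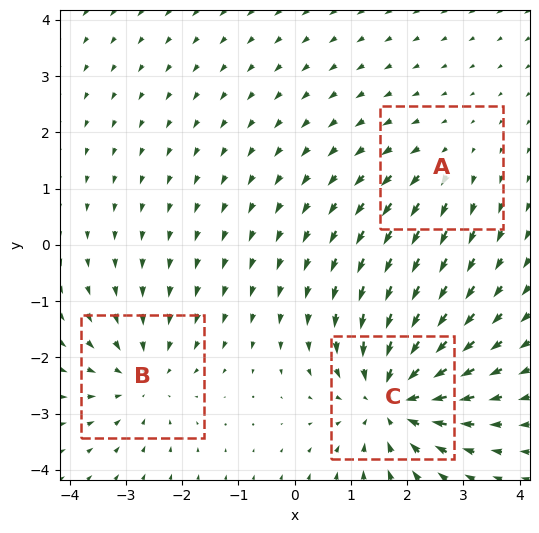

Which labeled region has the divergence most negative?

C

Divergence at each region's feature centre — A: about +2, B: about -3, C: about -5. Region C is most negative.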